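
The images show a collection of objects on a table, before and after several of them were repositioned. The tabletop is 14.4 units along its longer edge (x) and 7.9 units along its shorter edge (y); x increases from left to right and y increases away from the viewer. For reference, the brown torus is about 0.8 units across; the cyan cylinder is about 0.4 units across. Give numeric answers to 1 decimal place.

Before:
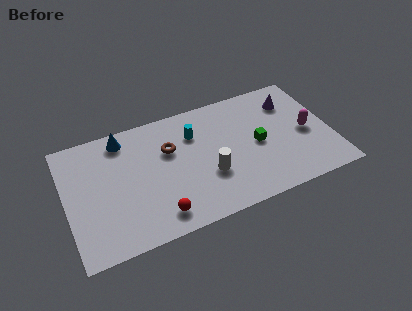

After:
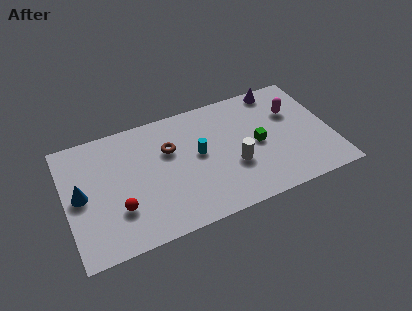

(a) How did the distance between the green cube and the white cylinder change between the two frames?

-1.3

They were about 3.0 units apart before and 1.7 after — 1.3 units closer together.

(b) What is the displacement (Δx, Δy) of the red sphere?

(-2.0, 1.1)

From the two frames, the red sphere sits at roughly (4.7, 1.3) before and (2.7, 2.4) after.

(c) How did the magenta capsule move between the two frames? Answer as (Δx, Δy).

(-0.6, 1.6)

From the two frames, the magenta capsule sits at roughly (13.1, 3.7) before and (12.5, 5.3) after.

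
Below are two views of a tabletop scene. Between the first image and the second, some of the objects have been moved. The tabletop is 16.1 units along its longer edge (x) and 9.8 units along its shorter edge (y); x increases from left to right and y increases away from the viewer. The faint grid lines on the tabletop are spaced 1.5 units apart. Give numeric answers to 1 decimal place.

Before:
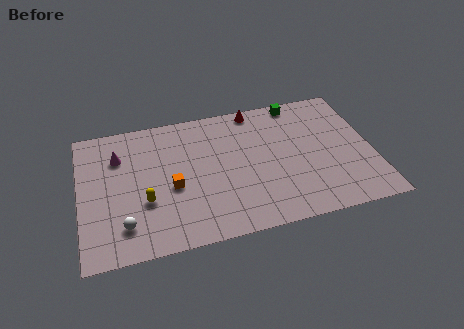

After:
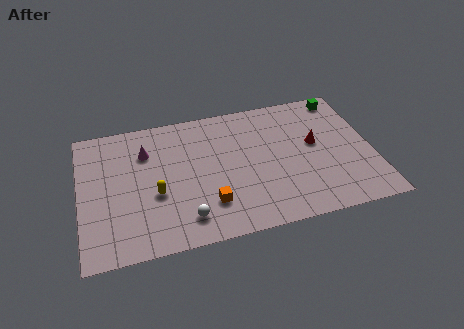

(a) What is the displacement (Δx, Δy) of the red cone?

(3.1, -3.4)

From the two frames, the red cone sits at roughly (9.9, 8.9) before and (13.0, 5.5) after.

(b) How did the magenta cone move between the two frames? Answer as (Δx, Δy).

(1.5, 0.0)

The magenta cone was at about (2.2, 7.1) and moved to about (3.7, 7.1).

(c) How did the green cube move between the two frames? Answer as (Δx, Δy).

(2.5, -0.2)

From the two frames, the green cube sits at roughly (12.3, 8.9) before and (14.8, 8.7) after.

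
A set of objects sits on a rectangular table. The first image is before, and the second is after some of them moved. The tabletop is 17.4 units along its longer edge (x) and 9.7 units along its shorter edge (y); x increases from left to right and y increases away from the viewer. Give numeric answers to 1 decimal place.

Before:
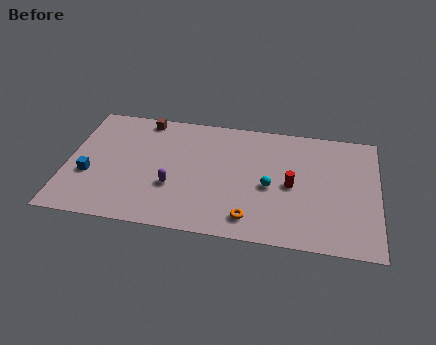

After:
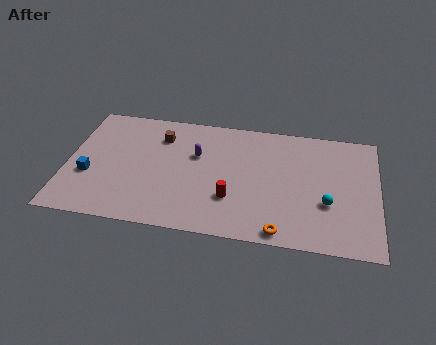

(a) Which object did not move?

the blue cube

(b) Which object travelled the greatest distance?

the red cylinder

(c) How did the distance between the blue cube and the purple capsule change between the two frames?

+1.7

The distance was about 4.7 in the first image and 6.4 in the second, so they moved 1.7 units further apart.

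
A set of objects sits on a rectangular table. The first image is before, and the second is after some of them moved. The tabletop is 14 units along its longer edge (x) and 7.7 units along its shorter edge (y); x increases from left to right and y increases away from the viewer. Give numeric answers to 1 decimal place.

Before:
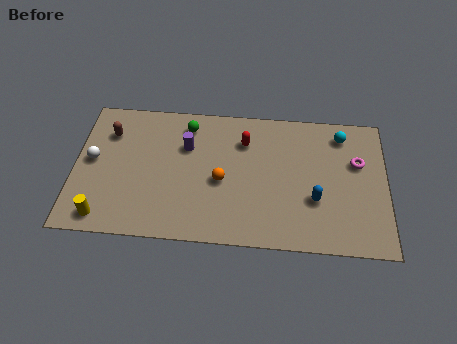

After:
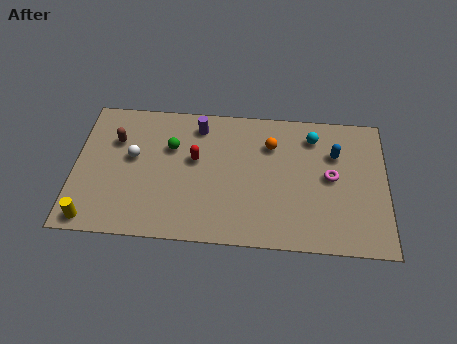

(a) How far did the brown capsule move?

0.5

The brown capsule moved from about (1.5, 5.7) to (1.8, 5.3), a distance of √(0.3² + 0.4²) ≈ 0.5.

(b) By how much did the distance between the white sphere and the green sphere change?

-3.0

They were about 4.8 units apart before and 1.8 after — 3.0 units closer together.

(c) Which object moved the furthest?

the orange sphere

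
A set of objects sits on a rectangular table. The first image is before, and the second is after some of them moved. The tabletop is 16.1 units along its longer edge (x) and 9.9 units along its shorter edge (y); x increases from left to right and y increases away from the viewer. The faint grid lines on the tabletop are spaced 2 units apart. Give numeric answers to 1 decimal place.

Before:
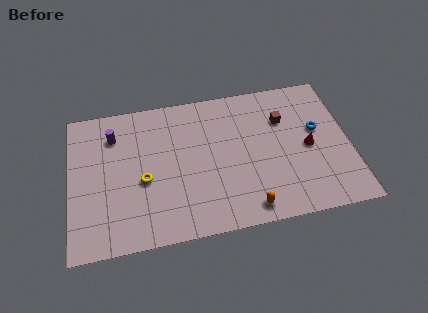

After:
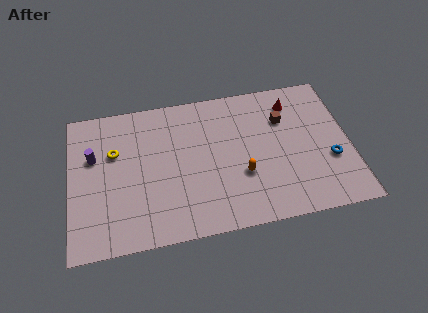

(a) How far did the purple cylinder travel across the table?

1.8

From (2.6, 7.6) to (1.4, 6.3), the purple cylinder covered √(1.2² + 1.3²) ≈ 1.8 units.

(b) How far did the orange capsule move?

2.3

From (10.0, 1.2) to (9.8, 3.5), the orange capsule covered √(0.2² + 2.3²) ≈ 2.3 units.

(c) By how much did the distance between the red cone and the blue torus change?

+3.5

Before: roughly 1.3 units apart; after: 4.8. That's 3.5 units further apart.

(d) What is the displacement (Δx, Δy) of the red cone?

(-0.7, 3.3)

The red cone started near (13.7, 4.7) and ended near (13.0, 8.0).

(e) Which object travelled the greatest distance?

the red cone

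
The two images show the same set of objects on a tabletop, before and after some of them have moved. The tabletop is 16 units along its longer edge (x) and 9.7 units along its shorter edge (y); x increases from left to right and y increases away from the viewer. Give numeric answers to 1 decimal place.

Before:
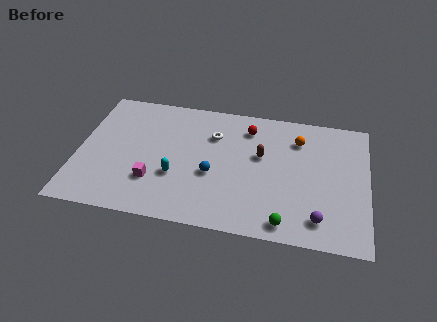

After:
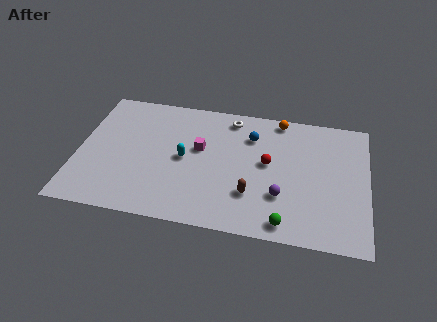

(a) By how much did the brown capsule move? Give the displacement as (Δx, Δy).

(-0.4, -3.0)

From the two frames, the brown capsule sits at roughly (10.1, 5.8) before and (9.7, 2.8) after.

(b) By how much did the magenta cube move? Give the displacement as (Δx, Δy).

(2.4, 2.9)

From the two frames, the magenta cube sits at roughly (4.3, 2.8) before and (6.7, 5.7) after.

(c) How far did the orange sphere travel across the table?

1.8

From (12.1, 7.4) to (11.0, 8.8), the orange sphere covered √(1.1² + 1.4²) ≈ 1.8 units.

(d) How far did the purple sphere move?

2.5

From (13.4, 1.7) to (11.3, 3.0), the purple sphere covered √(2.1² + 1.3²) ≈ 2.5 units.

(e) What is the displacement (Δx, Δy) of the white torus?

(0.9, 1.5)

The white torus started near (7.4, 6.9) and ended near (8.3, 8.4).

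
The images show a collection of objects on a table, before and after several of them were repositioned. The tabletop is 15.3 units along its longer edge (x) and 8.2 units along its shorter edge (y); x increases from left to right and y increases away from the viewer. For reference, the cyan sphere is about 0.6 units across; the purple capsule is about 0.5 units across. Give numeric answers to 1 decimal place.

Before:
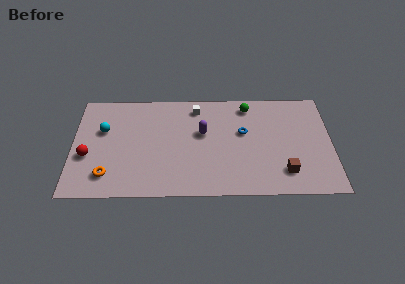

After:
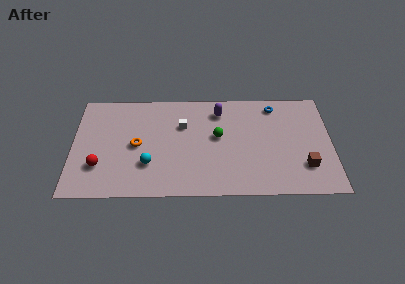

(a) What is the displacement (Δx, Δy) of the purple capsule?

(1.0, 1.7)

The purple capsule was at about (7.7, 4.9) and moved to about (8.7, 6.6).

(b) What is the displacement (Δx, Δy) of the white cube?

(-0.8, -1.4)

The white cube started near (7.3, 6.9) and ended near (6.5, 5.5).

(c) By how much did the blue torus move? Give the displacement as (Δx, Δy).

(1.9, 2.1)

From the two frames, the blue torus sits at roughly (10.1, 4.9) before and (12.0, 7.0) after.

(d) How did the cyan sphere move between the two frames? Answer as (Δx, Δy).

(2.7, -2.7)

The cyan sphere started near (1.8, 5.2) and ended near (4.5, 2.5).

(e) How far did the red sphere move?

1.1

The red sphere was near (0.9, 3.2) before and (1.6, 2.4) after, so it travelled √(0.7² + 0.8²) ≈ 1.1 units.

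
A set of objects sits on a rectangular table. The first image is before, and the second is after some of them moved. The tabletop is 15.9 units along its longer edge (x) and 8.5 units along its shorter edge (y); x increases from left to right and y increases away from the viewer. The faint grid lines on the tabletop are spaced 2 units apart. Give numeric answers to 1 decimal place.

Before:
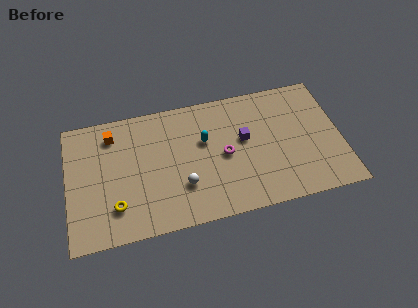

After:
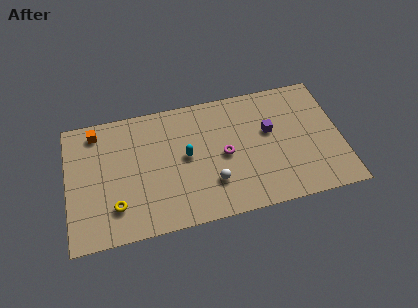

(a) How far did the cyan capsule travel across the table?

1.4

The cyan capsule moved from about (8.0, 5.3) to (6.9, 4.5), a distance of √(1.1² + 0.8²) ≈ 1.4.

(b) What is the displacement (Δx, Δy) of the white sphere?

(1.7, -0.2)

The white sphere was at about (6.6, 2.6) and moved to about (8.3, 2.4).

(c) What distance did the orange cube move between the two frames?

1.0

From (2.7, 6.9) to (1.8, 7.3), the orange cube covered √(0.9² + 0.4²) ≈ 1.0 units.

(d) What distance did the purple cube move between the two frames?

1.5

From (10.3, 4.9) to (11.8, 5.1), the purple cube covered √(1.5² + 0.2²) ≈ 1.5 units.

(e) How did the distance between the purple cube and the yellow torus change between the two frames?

+1.5

Before: roughly 8.1 units apart; after: 9.6. That's 1.5 units further apart.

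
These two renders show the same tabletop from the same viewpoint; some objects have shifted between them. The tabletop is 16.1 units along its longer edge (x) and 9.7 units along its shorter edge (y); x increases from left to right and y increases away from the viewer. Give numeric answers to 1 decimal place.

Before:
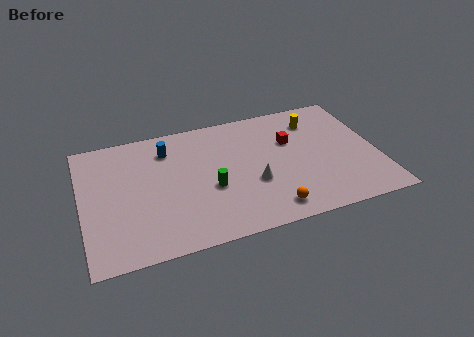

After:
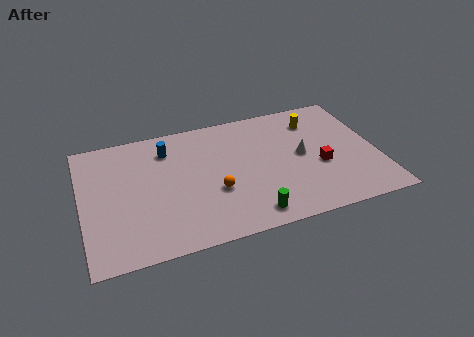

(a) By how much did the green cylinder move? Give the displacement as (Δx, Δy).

(1.9, -2.6)

The green cylinder was at about (6.9, 3.9) and moved to about (8.8, 1.3).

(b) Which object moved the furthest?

the orange sphere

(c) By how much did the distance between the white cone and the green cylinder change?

+2.6

They were about 2.3 units apart before and 4.9 after — 2.6 units further apart.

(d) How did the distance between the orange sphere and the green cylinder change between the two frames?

-1.0

Before: roughly 3.9 units apart; after: 2.9. That's 1.0 units closer together.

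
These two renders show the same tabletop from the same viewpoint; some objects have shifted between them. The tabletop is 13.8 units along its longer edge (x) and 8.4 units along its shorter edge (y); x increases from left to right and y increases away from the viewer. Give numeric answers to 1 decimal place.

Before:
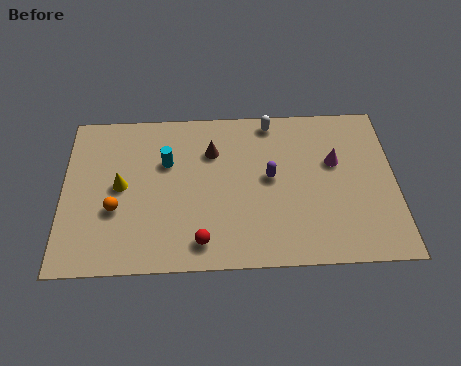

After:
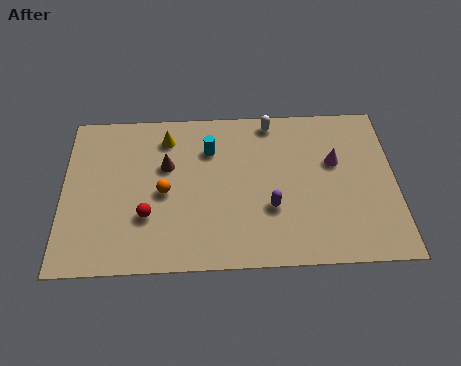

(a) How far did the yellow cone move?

3.1

From (2.4, 4.3) to (4.3, 6.8), the yellow cone covered √(1.9² + 2.5²) ≈ 3.1 units.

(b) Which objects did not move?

the magenta cone and the white capsule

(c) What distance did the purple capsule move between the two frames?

1.6

The purple capsule moved from about (8.6, 4.5) to (8.6, 2.9), a distance of √(0.0² + 1.6²) ≈ 1.6.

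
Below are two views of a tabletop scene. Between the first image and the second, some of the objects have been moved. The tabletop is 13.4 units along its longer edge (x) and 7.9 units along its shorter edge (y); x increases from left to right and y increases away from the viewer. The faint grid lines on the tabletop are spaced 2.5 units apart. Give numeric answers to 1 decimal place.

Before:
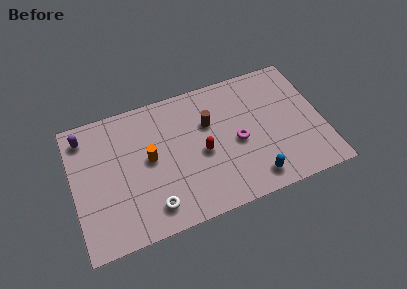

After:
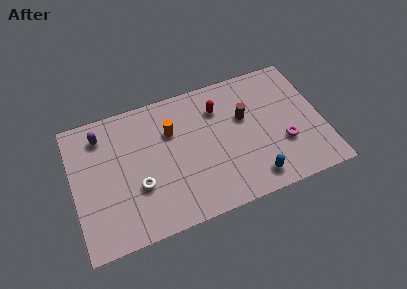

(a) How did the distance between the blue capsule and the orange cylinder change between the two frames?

-0.3

They were about 6.1 units apart before and 5.8 after — 0.3 units closer together.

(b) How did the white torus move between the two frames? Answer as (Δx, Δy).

(-0.6, 1.4)

The white torus started near (4.0, 1.4) and ended near (3.4, 2.8).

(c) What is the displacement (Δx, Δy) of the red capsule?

(1.1, 2.3)

From the two frames, the red capsule sits at roughly (6.9, 3.6) before and (8.0, 5.9) after.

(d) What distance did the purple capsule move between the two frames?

0.9

The purple capsule moved from about (0.8, 6.6) to (1.7, 6.4), a distance of √(0.9² + 0.2²) ≈ 0.9.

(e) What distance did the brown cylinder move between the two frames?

1.9

The brown cylinder was near (7.4, 5.2) before and (9.3, 4.9) after, so it travelled √(1.9² + 0.3²) ≈ 1.9 units.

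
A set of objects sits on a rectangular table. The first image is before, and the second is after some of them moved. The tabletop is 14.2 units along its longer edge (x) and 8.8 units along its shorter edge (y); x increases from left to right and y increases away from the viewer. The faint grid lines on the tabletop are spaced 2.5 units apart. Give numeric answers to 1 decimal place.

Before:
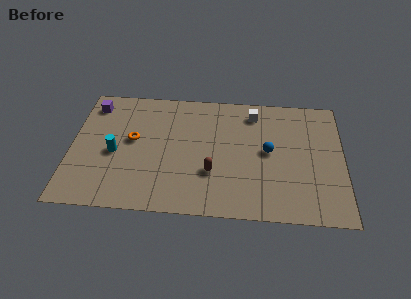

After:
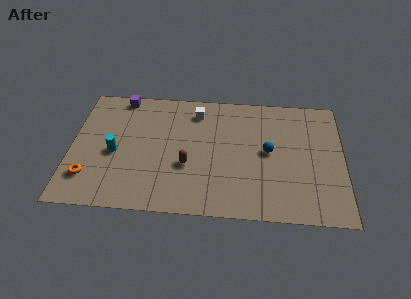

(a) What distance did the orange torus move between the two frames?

3.6

The orange torus moved from about (3.2, 4.9) to (1.0, 2.1), a distance of √(2.2² + 2.8²) ≈ 3.6.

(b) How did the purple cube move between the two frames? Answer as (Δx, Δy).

(1.5, 0.7)

The purple cube started near (1.0, 7.3) and ended near (2.5, 8.0).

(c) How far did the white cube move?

3.0

The white cube was near (9.5, 7.3) before and (6.5, 7.2) after, so it travelled √(3.0² + 0.1²) ≈ 3.0 units.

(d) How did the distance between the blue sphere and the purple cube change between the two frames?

-1.2

The distance was about 9.7 in the first image and 8.5 in the second, so they moved 1.2 units closer together.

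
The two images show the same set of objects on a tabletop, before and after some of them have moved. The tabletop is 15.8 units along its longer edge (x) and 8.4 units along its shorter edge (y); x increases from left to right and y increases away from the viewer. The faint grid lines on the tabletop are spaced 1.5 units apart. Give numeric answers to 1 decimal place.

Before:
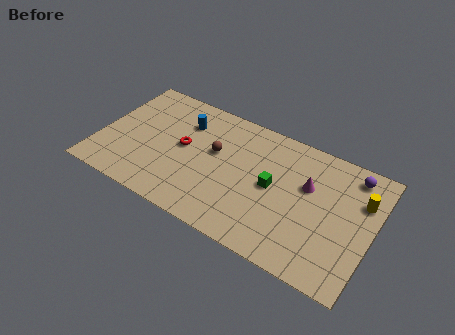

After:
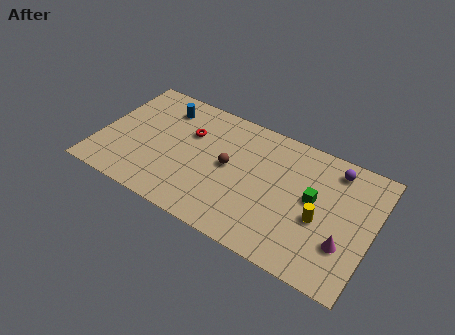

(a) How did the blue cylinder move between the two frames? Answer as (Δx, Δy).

(-1.3, 0.5)

The blue cylinder was at about (4.6, 6.2) and moved to about (3.3, 6.7).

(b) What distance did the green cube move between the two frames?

2.3

The green cube was near (10.1, 4.3) before and (12.4, 4.6) after, so it travelled √(2.3² + 0.3²) ≈ 2.3 units.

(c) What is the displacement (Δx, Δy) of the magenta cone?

(2.4, -2.7)

The magenta cone was at about (12.0, 5.3) and moved to about (14.4, 2.6).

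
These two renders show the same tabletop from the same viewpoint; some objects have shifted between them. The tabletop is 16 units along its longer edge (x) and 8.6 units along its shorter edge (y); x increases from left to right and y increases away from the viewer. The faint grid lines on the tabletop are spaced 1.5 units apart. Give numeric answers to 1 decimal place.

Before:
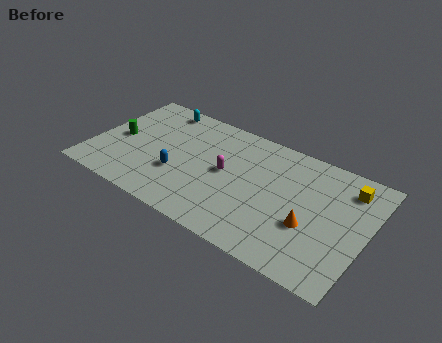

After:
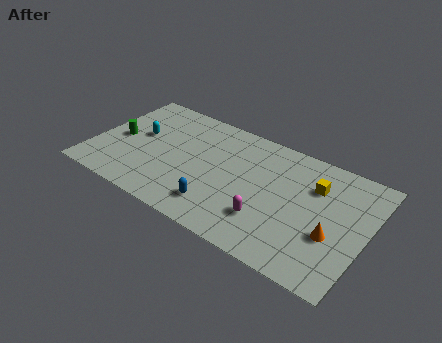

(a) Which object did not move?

the green cylinder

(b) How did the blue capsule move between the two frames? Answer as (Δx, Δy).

(2.6, -1.2)

The blue capsule was at about (5.2, 3.0) and moved to about (7.8, 1.8).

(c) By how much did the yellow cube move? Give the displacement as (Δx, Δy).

(-1.8, -0.8)

The yellow cube started near (14.6, 6.9) and ended near (12.8, 6.1).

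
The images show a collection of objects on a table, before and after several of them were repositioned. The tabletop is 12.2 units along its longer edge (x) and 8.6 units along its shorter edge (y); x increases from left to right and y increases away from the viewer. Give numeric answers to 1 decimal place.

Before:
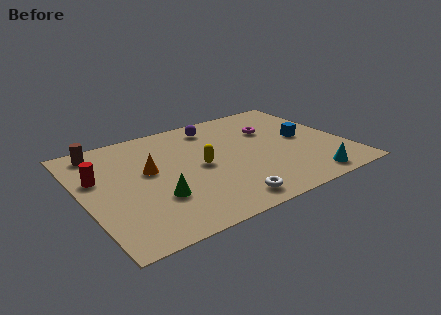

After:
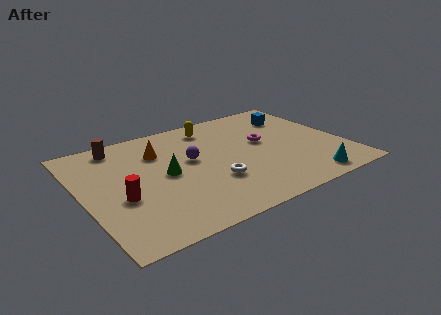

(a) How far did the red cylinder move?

2.2

The red cylinder was near (0.8, 5.4) before and (1.6, 3.4) after, so it travelled √(0.8² + 2.0²) ≈ 2.2 units.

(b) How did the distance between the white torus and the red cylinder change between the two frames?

-2.5

The distance was about 6.7 in the first image and 4.2 in the second, so they moved 2.5 units closer together.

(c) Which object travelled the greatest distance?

the yellow capsule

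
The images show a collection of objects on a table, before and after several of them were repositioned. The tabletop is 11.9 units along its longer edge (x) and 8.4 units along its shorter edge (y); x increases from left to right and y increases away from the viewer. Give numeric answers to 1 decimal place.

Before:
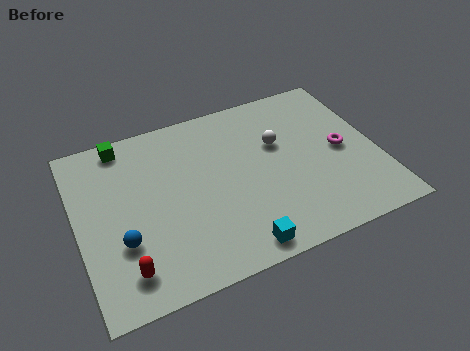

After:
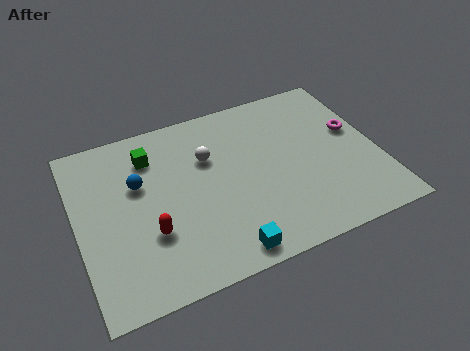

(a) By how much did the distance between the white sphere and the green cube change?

-4.0

The distance was about 6.4 in the first image and 2.4 in the second, so they moved 4.0 units closer together.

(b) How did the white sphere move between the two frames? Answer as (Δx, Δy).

(-2.8, 0.3)

From the two frames, the white sphere sits at roughly (8.1, 5.3) before and (5.3, 5.6) after.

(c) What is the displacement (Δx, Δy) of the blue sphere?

(0.9, 2.5)

From the two frames, the blue sphere sits at roughly (1.6, 2.8) before and (2.5, 5.3) after.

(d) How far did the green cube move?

1.4

The green cube was near (2.1, 7.5) before and (3.1, 6.5) after, so it travelled √(1.0² + 1.0²) ≈ 1.4 units.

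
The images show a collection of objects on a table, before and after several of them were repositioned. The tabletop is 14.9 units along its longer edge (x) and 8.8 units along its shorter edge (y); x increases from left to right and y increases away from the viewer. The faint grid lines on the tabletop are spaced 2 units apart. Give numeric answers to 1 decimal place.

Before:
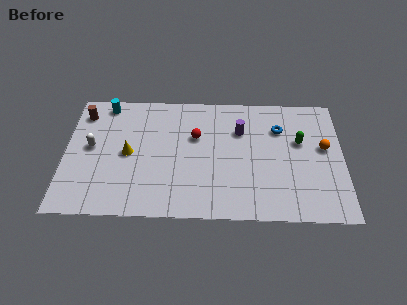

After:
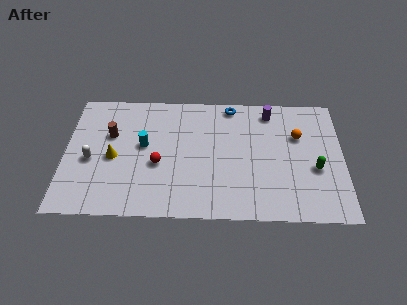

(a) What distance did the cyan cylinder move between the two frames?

3.6

The cyan cylinder moved from about (2.1, 7.8) to (4.2, 4.9), a distance of √(2.1² + 2.9²) ≈ 3.6.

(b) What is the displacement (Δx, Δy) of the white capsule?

(0.0, -0.9)

From the two frames, the white capsule sits at roughly (1.4, 4.7) before and (1.4, 3.8) after.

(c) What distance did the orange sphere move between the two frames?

1.6

The orange sphere moved from about (13.9, 5.0) to (12.5, 5.8), a distance of √(1.4² + 0.8²) ≈ 1.6.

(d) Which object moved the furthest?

the cyan cylinder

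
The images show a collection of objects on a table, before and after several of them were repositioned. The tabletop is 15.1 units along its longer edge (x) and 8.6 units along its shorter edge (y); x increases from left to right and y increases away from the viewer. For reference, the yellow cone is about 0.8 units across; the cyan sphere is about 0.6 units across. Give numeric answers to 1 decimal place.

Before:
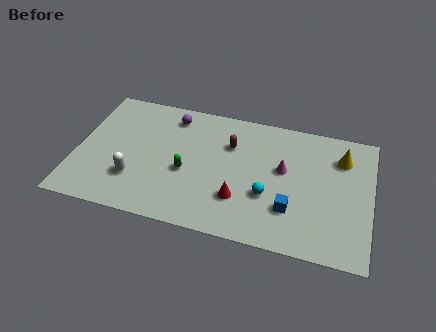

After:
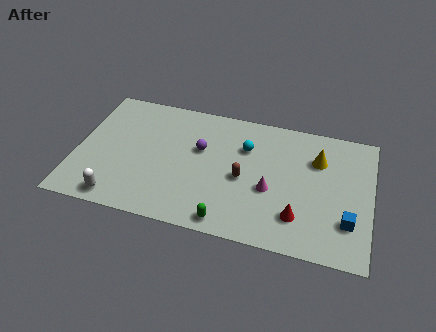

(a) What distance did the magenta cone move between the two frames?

1.6

The magenta cone was near (10.6, 5.0) before and (10.0, 3.5) after, so it travelled √(0.6² + 1.5²) ≈ 1.6 units.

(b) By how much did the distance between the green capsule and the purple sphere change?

+1.0

The distance was about 3.7 in the first image and 4.7 in the second, so they moved 1.0 units further apart.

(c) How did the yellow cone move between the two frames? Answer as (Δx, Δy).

(-1.2, -0.4)

The yellow cone was at about (13.5, 6.5) and moved to about (12.3, 6.1).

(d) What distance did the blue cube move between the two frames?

2.9

From (11.1, 2.5) to (14.0, 2.4), the blue cube covered √(2.9² + 0.1²) ≈ 2.9 units.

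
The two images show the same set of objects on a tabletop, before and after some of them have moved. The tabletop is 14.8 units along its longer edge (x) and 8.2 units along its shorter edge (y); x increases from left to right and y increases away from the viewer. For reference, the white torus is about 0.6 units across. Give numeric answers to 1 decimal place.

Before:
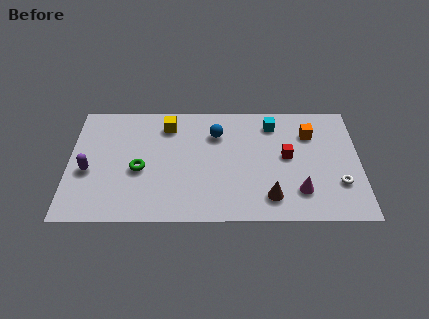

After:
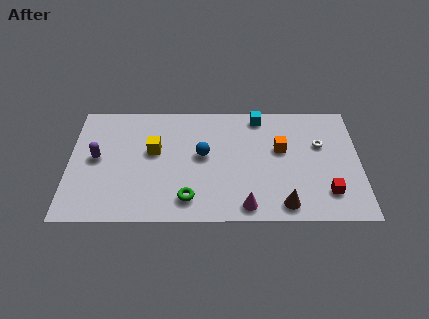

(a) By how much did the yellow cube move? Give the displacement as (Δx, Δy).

(-0.7, -1.8)

From the two frames, the yellow cube sits at roughly (5.0, 6.6) before and (4.3, 4.8) after.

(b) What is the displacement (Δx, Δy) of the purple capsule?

(0.4, 0.9)

The purple capsule was at about (1.0, 3.4) and moved to about (1.4, 4.3).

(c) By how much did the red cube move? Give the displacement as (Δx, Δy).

(2.0, -2.5)

The red cube started near (11.1, 4.4) and ended near (13.1, 1.9).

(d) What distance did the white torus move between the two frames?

2.8

The white torus was near (13.7, 2.5) before and (12.8, 5.2) after, so it travelled √(0.9² + 2.7²) ≈ 2.8 units.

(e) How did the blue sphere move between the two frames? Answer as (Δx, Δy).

(-0.7, -1.5)

The blue sphere was at about (7.5, 6.0) and moved to about (6.8, 4.5).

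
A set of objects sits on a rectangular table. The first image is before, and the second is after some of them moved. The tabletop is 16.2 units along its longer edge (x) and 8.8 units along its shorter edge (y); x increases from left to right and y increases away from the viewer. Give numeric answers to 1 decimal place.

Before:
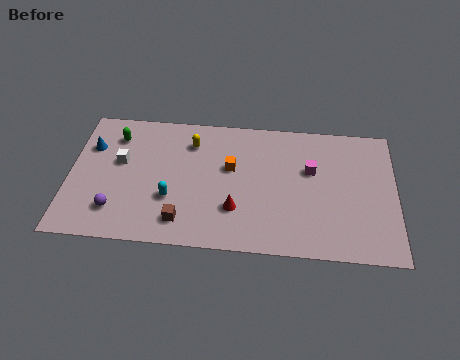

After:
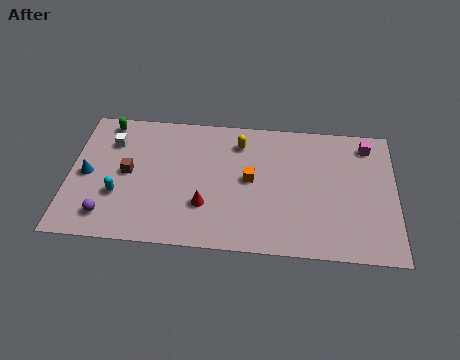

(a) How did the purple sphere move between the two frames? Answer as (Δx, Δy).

(-0.4, -0.4)

The purple sphere was at about (2.4, 2.0) and moved to about (2.0, 1.6).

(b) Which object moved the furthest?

the brown cube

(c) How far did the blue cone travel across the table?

1.9

The blue cone moved from about (1.0, 6.1) to (0.9, 4.2), a distance of √(0.1² + 1.9²) ≈ 1.9.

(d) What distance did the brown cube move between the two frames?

4.0

From (5.7, 1.6) to (2.9, 4.5), the brown cube covered √(2.8² + 2.9²) ≈ 4.0 units.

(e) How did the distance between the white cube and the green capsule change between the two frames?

-0.4

Before: roughly 1.7 units apart; after: 1.3. That's 0.4 units closer together.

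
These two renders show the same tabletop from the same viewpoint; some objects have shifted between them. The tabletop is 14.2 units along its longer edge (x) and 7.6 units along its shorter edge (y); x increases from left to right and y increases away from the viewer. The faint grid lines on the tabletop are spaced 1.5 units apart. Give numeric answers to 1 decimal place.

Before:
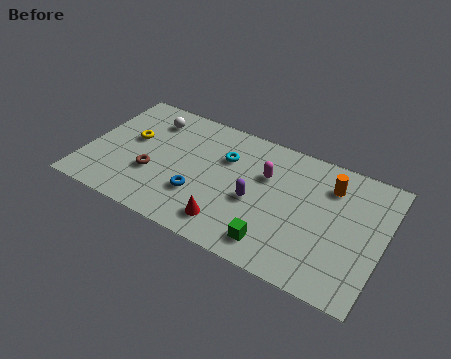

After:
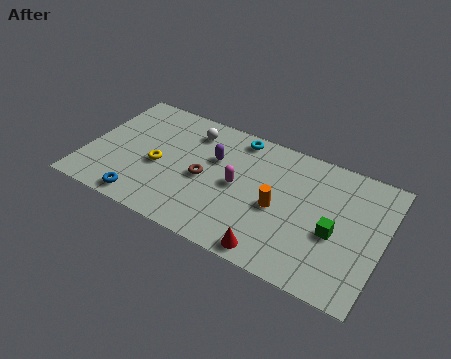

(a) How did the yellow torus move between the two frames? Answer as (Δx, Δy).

(1.5, -1.1)

From the two frames, the yellow torus sits at roughly (2.0, 4.4) before and (3.5, 3.3) after.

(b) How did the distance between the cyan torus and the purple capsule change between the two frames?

-0.5

They were about 2.5 units apart before and 2.0 after — 0.5 units closer together.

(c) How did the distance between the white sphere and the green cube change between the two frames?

-0.3

They were about 8.2 units apart before and 7.9 after — 0.3 units closer together.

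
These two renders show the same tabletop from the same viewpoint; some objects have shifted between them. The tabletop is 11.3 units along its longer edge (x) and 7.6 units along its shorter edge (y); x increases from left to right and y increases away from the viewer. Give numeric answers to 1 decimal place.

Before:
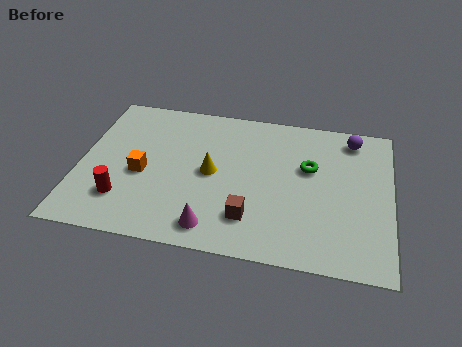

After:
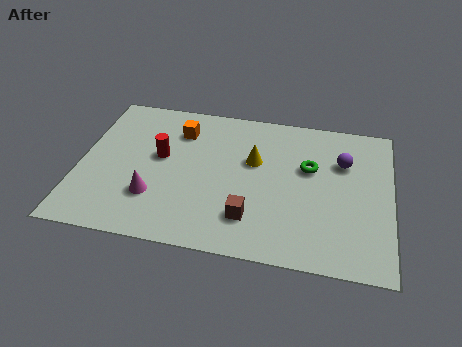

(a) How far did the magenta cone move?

2.5

From (5.0, 1.1) to (2.8, 2.2), the magenta cone covered √(2.2² + 1.1²) ≈ 2.5 units.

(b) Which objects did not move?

the brown cube and the green torus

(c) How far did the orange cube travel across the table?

2.8

The orange cube moved from about (2.3, 3.3) to (3.5, 5.8), a distance of √(1.2² + 2.5²) ≈ 2.8.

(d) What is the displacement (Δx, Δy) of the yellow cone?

(1.5, 0.9)

The yellow cone started near (4.8, 3.8) and ended near (6.3, 4.7).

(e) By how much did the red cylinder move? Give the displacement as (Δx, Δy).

(1.2, 2.4)

From the two frames, the red cylinder sits at roughly (1.7, 1.9) before and (2.9, 4.3) after.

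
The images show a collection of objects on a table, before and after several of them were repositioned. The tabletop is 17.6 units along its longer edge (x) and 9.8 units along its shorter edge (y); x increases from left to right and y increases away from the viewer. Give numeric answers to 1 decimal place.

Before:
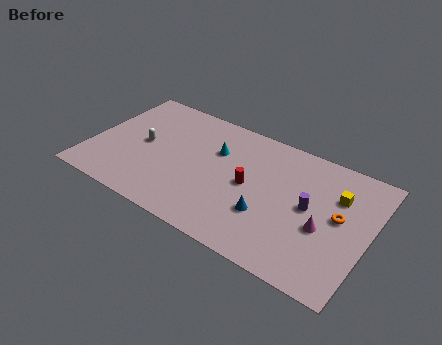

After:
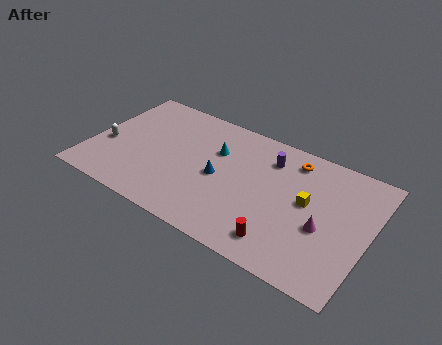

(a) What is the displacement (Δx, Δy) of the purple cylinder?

(-2.9, 2.5)

The purple cylinder was at about (13.9, 5.1) and moved to about (11.0, 7.6).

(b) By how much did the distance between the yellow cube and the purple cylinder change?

+1.2

Before: roughly 2.3 units apart; after: 3.5. That's 1.2 units further apart.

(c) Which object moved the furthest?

the orange torus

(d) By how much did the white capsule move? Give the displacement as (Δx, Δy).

(-2.2, -1.1)

The white capsule started near (3.2, 5.0) and ended near (1.0, 3.9).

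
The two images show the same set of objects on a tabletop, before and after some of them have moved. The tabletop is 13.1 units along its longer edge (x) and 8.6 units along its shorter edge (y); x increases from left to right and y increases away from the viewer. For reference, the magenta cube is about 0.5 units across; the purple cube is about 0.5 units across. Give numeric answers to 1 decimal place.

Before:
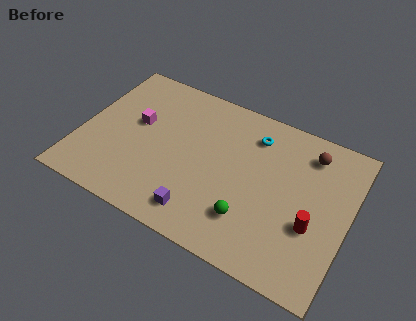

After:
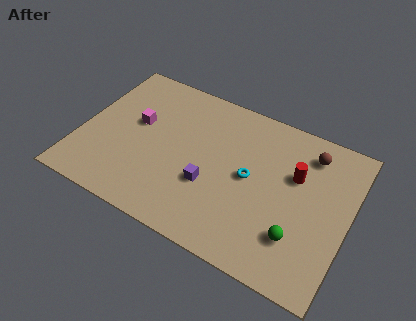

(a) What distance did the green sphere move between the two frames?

2.3

From (8.6, 2.2) to (10.9, 2.3), the green sphere covered √(2.3² + 0.1²) ≈ 2.3 units.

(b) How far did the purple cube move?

1.7

From (6.3, 1.4) to (6.5, 3.1), the purple cube covered √(0.2² + 1.7²) ≈ 1.7 units.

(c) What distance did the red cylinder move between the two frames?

2.5

The red cylinder was near (11.5, 3.2) before and (10.4, 5.5) after, so it travelled √(1.1² + 2.3²) ≈ 2.5 units.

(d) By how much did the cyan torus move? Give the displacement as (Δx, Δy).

(0.1, -2.4)

From the two frames, the cyan torus sits at roughly (8.2, 6.8) before and (8.3, 4.4) after.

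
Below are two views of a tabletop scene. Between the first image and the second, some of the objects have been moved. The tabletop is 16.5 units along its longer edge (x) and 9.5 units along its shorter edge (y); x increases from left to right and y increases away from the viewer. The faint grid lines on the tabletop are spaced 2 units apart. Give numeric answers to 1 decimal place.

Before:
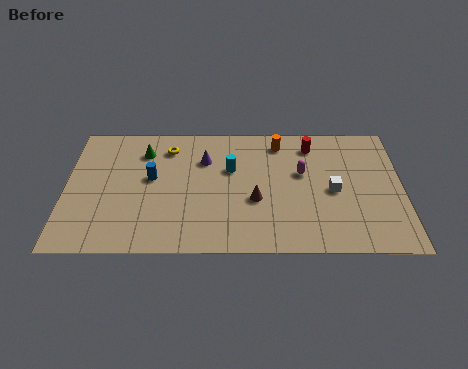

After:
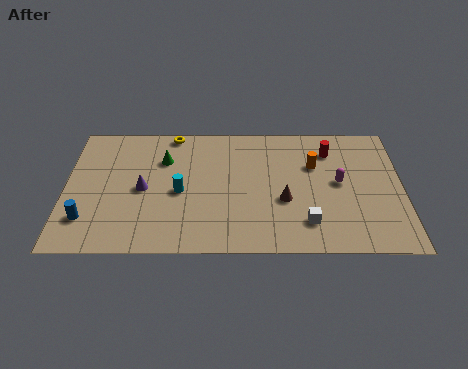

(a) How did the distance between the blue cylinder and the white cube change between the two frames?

+1.8

The distance was about 8.9 in the first image and 10.7 in the second, so they moved 1.8 units further apart.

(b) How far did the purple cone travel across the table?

3.7

The purple cone moved from about (6.8, 6.7) to (3.8, 4.5), a distance of √(3.0² + 2.2²) ≈ 3.7.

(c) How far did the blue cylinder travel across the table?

4.3

From (4.2, 5.3) to (1.1, 2.3), the blue cylinder covered √(3.1² + 3.0²) ≈ 4.3 units.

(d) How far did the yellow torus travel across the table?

1.1

From (5.0, 7.6) to (5.2, 8.7), the yellow torus covered √(0.2² + 1.1²) ≈ 1.1 units.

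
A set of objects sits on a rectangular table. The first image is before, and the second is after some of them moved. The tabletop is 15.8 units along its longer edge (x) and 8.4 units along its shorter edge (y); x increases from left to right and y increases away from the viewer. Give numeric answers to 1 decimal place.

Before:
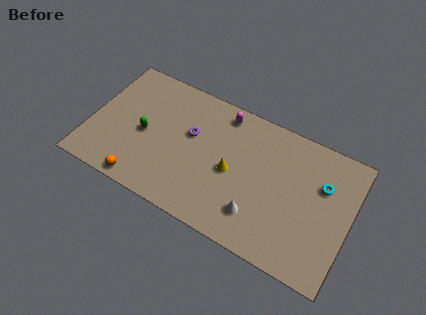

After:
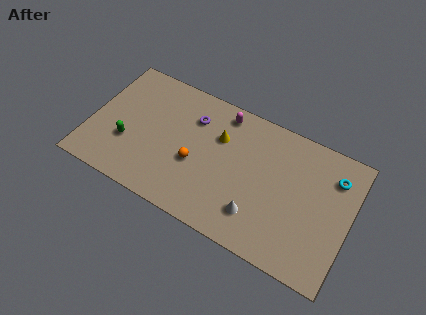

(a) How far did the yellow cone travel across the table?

2.1

The yellow cone was near (8.7, 3.9) before and (7.7, 5.7) after, so it travelled √(1.0² + 1.8²) ≈ 2.1 units.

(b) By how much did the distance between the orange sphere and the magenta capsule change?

-3.6

Before: roughly 7.7 units apart; after: 4.1. That's 3.6 units closer together.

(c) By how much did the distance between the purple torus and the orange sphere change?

-2.1

Before: roughly 4.9 units apart; after: 2.8. That's 2.1 units closer together.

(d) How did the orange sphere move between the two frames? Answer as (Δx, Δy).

(2.9, 2.6)

The orange sphere was at about (3.6, 0.8) and moved to about (6.5, 3.4).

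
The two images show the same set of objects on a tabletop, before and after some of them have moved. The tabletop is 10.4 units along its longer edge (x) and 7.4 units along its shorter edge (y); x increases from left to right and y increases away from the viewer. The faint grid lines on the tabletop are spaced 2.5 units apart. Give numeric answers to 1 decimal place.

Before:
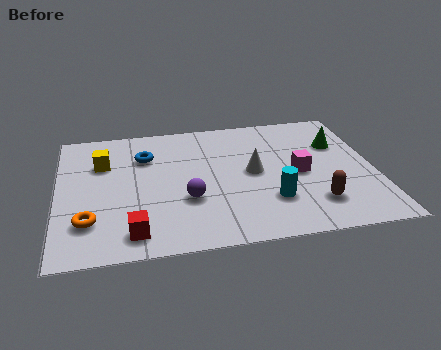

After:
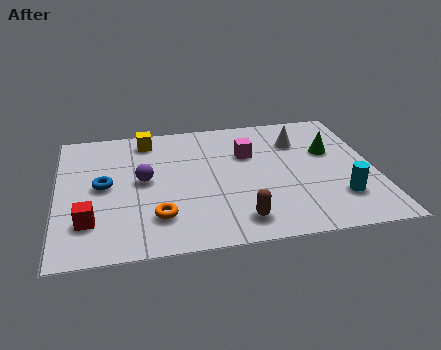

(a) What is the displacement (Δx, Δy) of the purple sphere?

(-1.4, 1.3)

The purple sphere started near (4.2, 2.6) and ended near (2.8, 3.9).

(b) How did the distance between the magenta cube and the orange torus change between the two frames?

-2.7

The distance was about 7.1 in the first image and 4.4 in the second, so they moved 2.7 units closer together.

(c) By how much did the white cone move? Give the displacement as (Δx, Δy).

(1.6, 1.6)

The white cone was at about (6.4, 3.8) and moved to about (8.0, 5.4).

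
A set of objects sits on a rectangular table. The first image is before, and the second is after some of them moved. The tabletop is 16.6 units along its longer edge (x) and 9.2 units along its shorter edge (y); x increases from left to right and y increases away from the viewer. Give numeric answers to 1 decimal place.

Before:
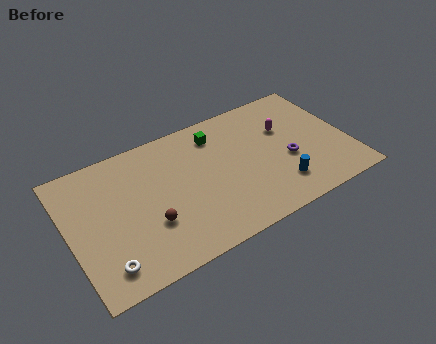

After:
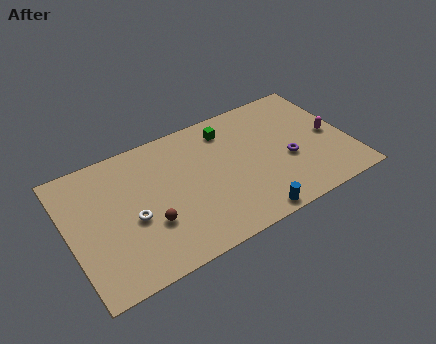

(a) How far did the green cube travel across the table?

0.7

The green cube moved from about (9.1, 7.4) to (9.8, 7.5), a distance of √(0.7² + 0.1²) ≈ 0.7.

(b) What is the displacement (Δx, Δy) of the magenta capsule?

(2.5, -1.6)

From the two frames, the magenta capsule sits at roughly (13.1, 6.0) before and (15.6, 4.4) after.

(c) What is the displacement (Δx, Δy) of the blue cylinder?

(-2.0, -1.3)

The blue cylinder was at about (12.1, 2.1) and moved to about (10.1, 0.8).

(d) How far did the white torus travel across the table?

3.0

The white torus moved from about (1.7, 1.6) to (3.6, 3.9), a distance of √(1.9² + 2.3²) ≈ 3.0.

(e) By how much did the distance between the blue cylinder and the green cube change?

+0.6

They were about 6.1 units apart before and 6.7 after — 0.6 units further apart.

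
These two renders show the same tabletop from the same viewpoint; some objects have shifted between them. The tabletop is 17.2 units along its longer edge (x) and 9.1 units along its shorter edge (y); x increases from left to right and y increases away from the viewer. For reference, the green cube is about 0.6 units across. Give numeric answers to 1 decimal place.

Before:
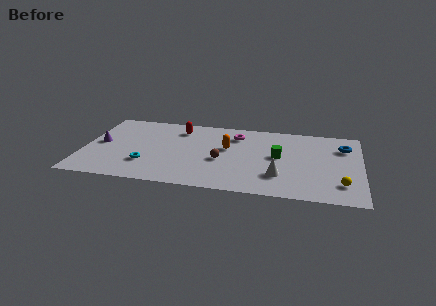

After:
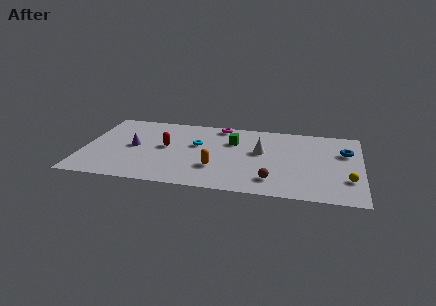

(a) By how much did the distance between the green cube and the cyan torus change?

-6.1

The distance was about 8.4 in the first image and 2.3 in the second, so they moved 6.1 units closer together.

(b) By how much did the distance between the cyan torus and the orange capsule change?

-2.6

Before: roughly 5.6 units apart; after: 3.0. That's 2.6 units closer together.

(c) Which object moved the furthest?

the cyan torus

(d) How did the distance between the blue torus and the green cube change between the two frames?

+2.6

They were about 4.4 units apart before and 7.0 after — 2.6 units further apart.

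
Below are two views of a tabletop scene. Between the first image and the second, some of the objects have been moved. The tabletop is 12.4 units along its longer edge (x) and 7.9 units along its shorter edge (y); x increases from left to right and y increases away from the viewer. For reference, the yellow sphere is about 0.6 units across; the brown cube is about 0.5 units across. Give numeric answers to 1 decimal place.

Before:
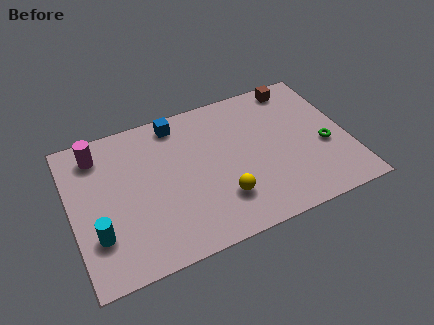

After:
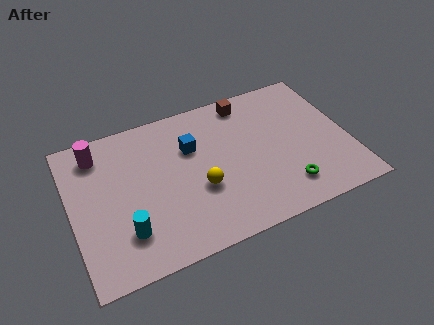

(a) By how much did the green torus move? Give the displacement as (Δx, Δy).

(-2.0, -1.6)

The green torus was at about (11.3, 3.2) and moved to about (9.3, 1.6).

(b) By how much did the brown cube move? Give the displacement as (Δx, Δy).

(-2.3, -0.1)

The brown cube was at about (10.5, 7.0) and moved to about (8.2, 6.9).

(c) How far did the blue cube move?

1.7

The blue cube moved from about (5.0, 6.9) to (5.5, 5.3), a distance of √(0.5² + 1.6²) ≈ 1.7.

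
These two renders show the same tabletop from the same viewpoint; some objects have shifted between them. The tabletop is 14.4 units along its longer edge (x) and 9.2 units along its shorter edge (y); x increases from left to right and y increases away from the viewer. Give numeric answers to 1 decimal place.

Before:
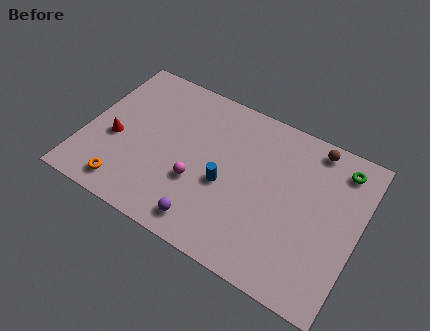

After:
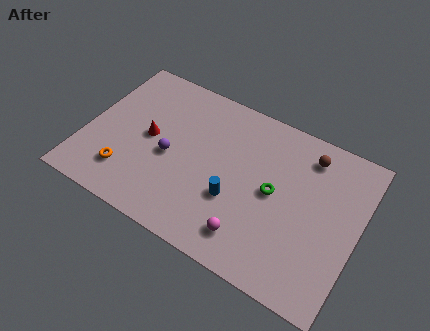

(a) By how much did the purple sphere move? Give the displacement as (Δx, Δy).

(-2.4, 2.8)

The purple sphere started near (6.9, 1.3) and ended near (4.5, 4.1).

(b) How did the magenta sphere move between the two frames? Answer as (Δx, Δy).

(3.1, -1.6)

The magenta sphere started near (6.1, 3.3) and ended near (9.2, 1.7).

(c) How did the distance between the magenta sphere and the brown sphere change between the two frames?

-1.1

Before: roughly 7.4 units apart; after: 6.3. That's 1.1 units closer together.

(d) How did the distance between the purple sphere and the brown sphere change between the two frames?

-0.6

They were about 8.3 units apart before and 7.7 after — 0.6 units closer together.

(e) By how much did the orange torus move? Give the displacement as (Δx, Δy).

(-0.1, 0.8)

From the two frames, the orange torus sits at roughly (2.6, 1.3) before and (2.5, 2.1) after.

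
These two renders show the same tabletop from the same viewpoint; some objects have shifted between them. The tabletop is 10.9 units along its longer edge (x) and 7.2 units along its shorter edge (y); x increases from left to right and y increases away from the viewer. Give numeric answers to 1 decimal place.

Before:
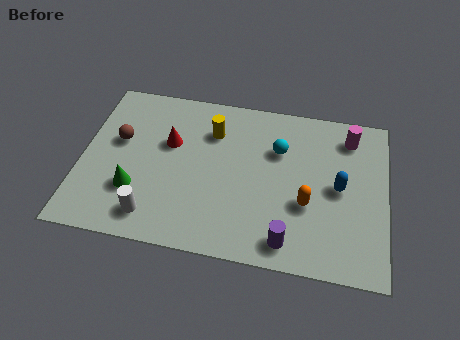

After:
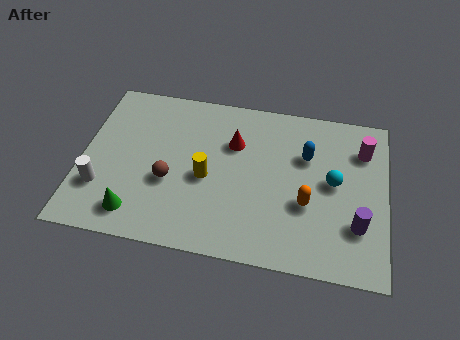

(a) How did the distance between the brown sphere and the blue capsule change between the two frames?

-2.7

The distance was about 7.9 in the first image and 5.2 in the second, so they moved 2.7 units closer together.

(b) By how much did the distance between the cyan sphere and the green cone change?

+1.7

They were about 5.7 units apart before and 7.4 after — 1.7 units further apart.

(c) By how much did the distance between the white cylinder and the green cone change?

+0.4

The distance was about 1.2 in the first image and 1.6 in the second, so they moved 0.4 units further apart.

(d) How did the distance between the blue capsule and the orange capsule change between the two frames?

+0.7

They were about 1.4 units apart before and 2.1 after — 0.7 units further apart.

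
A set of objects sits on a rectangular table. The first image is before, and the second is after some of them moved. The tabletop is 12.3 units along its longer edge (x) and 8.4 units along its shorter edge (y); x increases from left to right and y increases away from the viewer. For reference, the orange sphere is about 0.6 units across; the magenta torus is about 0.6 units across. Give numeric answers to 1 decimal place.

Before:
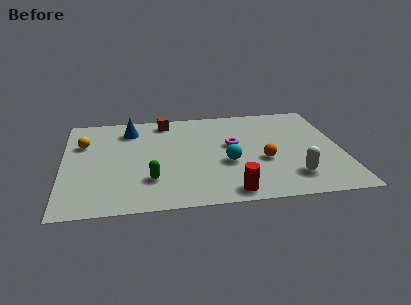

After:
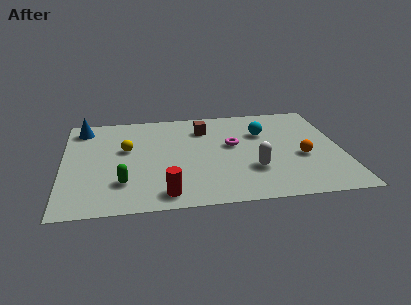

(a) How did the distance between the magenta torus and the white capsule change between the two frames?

-1.6

The distance was about 3.9 in the first image and 2.3 in the second, so they moved 1.6 units closer together.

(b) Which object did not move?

the magenta torus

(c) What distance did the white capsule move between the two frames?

1.9

The white capsule was near (10.0, 1.8) before and (8.3, 2.6) after, so it travelled √(1.7² + 0.8²) ≈ 1.9 units.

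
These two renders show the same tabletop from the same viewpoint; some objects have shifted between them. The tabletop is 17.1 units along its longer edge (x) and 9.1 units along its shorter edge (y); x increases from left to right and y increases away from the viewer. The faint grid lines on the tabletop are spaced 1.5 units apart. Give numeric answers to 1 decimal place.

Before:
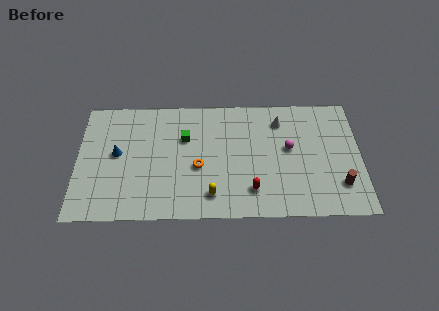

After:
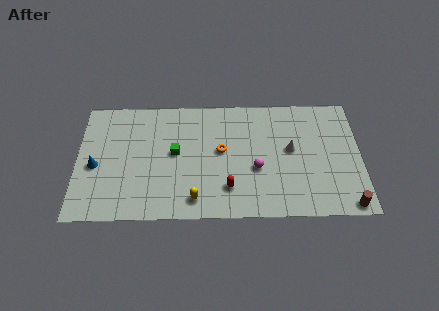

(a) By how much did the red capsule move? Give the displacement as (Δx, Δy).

(-1.4, 0.2)

The red capsule started near (10.5, 2.0) and ended near (9.1, 2.2).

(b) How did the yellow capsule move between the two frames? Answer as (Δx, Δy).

(-1.0, -0.3)

The yellow capsule was at about (8.1, 1.7) and moved to about (7.1, 1.4).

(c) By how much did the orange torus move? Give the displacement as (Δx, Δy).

(1.4, 1.2)

The orange torus was at about (7.3, 3.8) and moved to about (8.7, 5.0).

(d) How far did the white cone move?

2.3

From (12.3, 7.2) to (12.9, 5.0), the white cone covered √(0.6² + 2.2²) ≈ 2.3 units.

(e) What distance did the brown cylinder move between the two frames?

1.6

From (15.8, 2.3) to (16.2, 0.8), the brown cylinder covered √(0.4² + 1.5²) ≈ 1.6 units.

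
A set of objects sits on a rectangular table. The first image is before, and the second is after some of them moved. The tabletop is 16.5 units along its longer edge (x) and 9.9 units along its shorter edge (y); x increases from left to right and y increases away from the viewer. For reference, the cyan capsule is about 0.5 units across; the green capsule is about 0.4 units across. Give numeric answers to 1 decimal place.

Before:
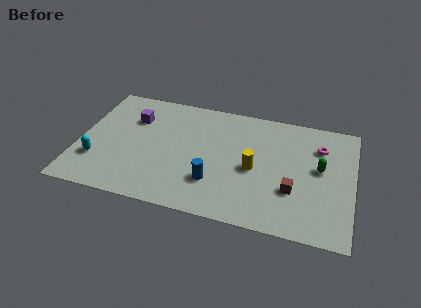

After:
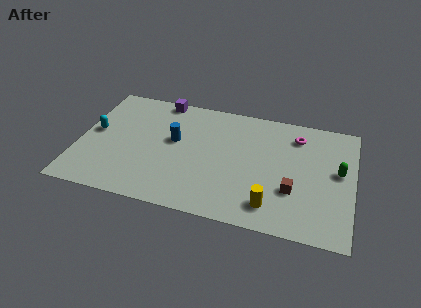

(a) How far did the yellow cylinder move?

3.0

The yellow cylinder moved from about (10.6, 4.5) to (11.8, 1.8), a distance of √(1.2² + 2.7²) ≈ 3.0.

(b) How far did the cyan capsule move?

2.4

The cyan capsule moved from about (1.2, 2.9) to (0.9, 5.3), a distance of √(0.3² + 2.4²) ≈ 2.4.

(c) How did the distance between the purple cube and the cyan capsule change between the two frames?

+0.8

The distance was about 4.5 in the first image and 5.3 in the second, so they moved 0.8 units further apart.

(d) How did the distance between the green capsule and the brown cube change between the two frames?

+0.7

Before: roughly 2.7 units apart; after: 3.4. That's 0.7 units further apart.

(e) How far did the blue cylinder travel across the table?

3.9

The blue cylinder moved from about (8.3, 2.8) to (5.7, 5.7), a distance of √(2.6² + 2.9²) ≈ 3.9.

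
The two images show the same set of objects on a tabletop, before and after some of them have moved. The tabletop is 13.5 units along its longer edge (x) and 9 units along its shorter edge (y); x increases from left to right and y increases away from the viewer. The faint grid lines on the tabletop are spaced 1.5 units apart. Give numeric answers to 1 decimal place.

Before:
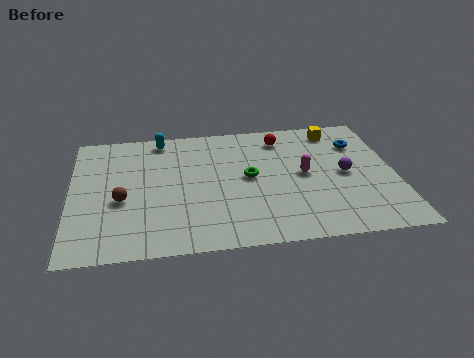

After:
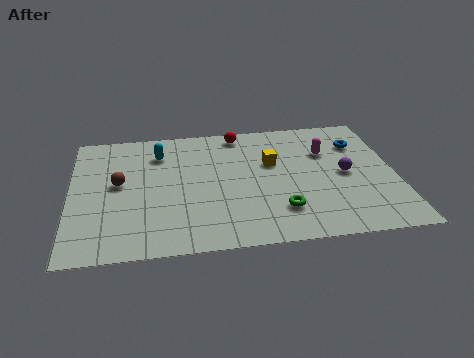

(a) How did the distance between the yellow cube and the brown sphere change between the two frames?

-3.5

Before: roughly 9.9 units apart; after: 6.4. That's 3.5 units closer together.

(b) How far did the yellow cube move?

3.5

The yellow cube was near (11.2, 7.7) before and (8.4, 5.6) after, so it travelled √(2.8² + 2.1²) ≈ 3.5 units.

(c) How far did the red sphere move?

1.9

The red sphere was near (8.9, 7.4) before and (7.1, 8.0) after, so it travelled √(1.8² + 0.6²) ≈ 1.9 units.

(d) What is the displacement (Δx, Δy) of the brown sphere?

(-0.1, 1.2)

From the two frames, the brown sphere sits at roughly (2.1, 3.7) before and (2.0, 4.9) after.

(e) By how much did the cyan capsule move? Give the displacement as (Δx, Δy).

(-0.1, -1.1)

The cyan capsule was at about (3.8, 8.0) and moved to about (3.7, 6.9).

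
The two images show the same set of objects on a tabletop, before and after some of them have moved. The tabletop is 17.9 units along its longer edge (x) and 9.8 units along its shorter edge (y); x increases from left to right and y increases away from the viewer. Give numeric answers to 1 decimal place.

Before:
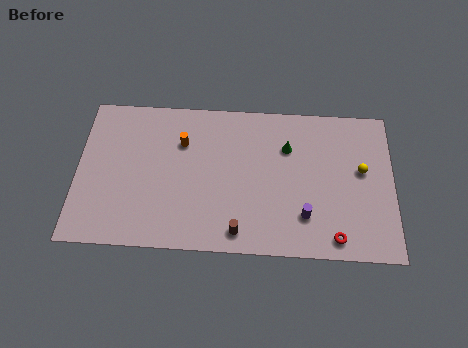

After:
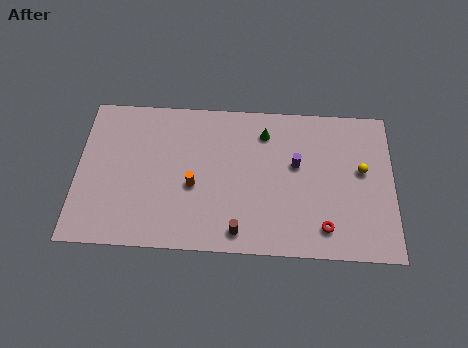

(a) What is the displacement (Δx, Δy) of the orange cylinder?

(0.7, -2.8)

From the two frames, the orange cylinder sits at roughly (5.9, 6.9) before and (6.6, 4.1) after.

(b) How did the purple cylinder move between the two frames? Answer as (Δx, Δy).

(-0.5, 3.3)

The purple cylinder was at about (12.9, 2.5) and moved to about (12.4, 5.8).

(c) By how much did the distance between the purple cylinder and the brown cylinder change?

+1.6

Before: roughly 3.9 units apart; after: 5.5. That's 1.6 units further apart.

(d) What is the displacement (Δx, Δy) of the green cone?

(-1.3, 0.9)

From the two frames, the green cone sits at roughly (11.9, 6.9) before and (10.6, 7.8) after.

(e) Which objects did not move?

the brown cylinder and the yellow sphere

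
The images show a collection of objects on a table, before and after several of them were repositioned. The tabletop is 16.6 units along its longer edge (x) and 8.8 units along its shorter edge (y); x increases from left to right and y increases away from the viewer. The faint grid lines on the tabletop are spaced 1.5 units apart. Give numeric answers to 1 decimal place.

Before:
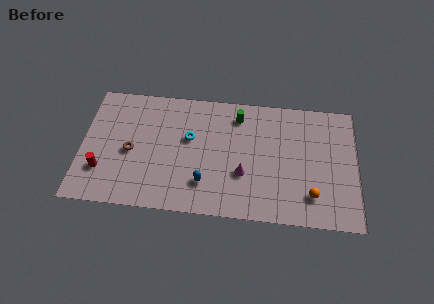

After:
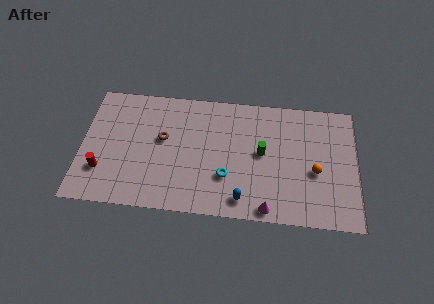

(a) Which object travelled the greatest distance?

the cyan torus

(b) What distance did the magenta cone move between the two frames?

2.7

The magenta cone was near (9.8, 3.1) before and (11.3, 0.8) after, so it travelled √(1.5² + 2.3²) ≈ 2.7 units.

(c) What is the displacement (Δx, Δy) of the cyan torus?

(2.3, -2.5)

From the two frames, the cyan torus sits at roughly (6.5, 5.3) before and (8.8, 2.8) after.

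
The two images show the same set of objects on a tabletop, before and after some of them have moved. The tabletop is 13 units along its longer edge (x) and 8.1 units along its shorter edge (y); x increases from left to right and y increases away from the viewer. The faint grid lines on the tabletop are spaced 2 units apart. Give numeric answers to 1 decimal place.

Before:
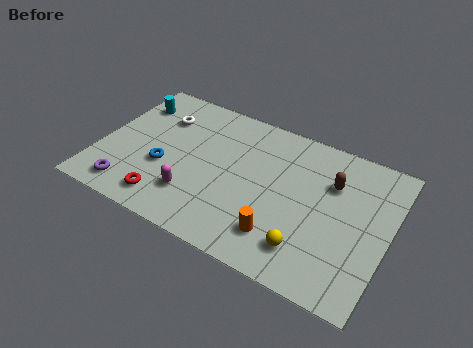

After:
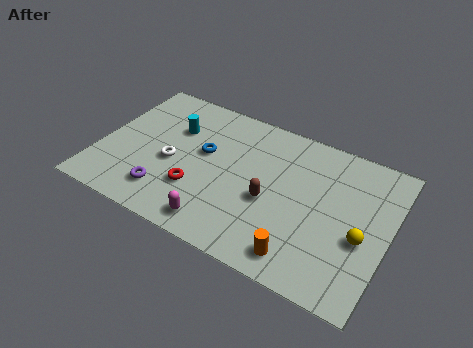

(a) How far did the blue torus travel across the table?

2.3

The blue torus moved from about (3.0, 3.1) to (4.6, 4.7), a distance of √(1.6² + 1.6²) ≈ 2.3.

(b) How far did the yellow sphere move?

2.7

From (9.7, 1.7) to (11.9, 3.3), the yellow sphere covered √(2.2² + 1.6²) ≈ 2.7 units.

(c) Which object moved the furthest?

the brown capsule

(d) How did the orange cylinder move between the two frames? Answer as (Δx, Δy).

(1.0, -0.6)

From the two frames, the orange cylinder sits at roughly (8.5, 1.8) before and (9.5, 1.2) after.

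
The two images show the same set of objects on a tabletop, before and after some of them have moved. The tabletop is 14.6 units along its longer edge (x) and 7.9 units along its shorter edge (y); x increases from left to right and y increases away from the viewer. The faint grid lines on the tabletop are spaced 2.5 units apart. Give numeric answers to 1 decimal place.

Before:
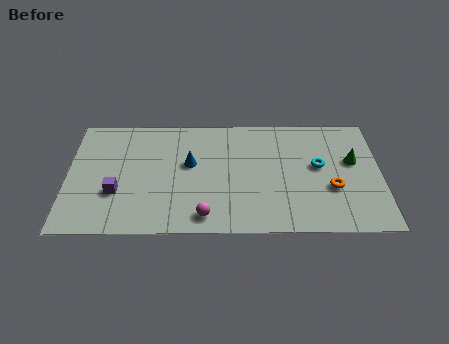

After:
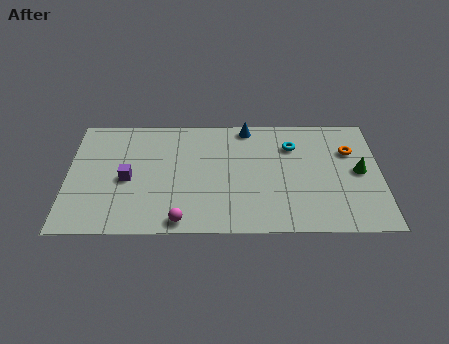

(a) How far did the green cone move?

0.8

The green cone was near (13.3, 4.7) before and (13.6, 4.0) after, so it travelled √(0.3² + 0.7²) ≈ 0.8 units.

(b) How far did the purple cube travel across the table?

1.0

The purple cube was near (2.3, 2.7) before and (2.8, 3.6) after, so it travelled √(0.5² + 0.9²) ≈ 1.0 units.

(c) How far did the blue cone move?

3.7

The blue cone was near (5.7, 4.6) before and (8.4, 7.1) after, so it travelled √(2.7² + 2.5²) ≈ 3.7 units.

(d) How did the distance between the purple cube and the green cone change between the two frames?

-0.4

The distance was about 11.2 in the first image and 10.8 in the second, so they moved 0.4 units closer together.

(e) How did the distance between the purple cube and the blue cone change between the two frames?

+2.7

They were about 3.9 units apart before and 6.6 after — 2.7 units further apart.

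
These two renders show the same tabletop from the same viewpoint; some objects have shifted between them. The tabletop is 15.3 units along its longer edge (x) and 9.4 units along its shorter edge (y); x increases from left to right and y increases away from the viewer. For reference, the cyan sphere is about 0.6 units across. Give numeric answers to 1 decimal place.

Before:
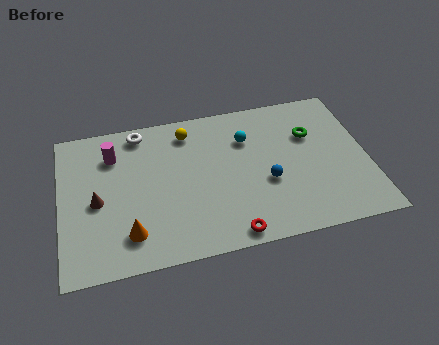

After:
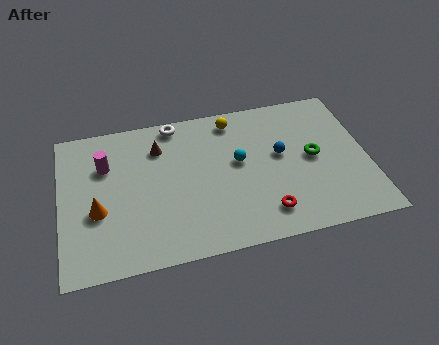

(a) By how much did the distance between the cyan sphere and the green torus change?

+0.5

Before: roughly 3.2 units apart; after: 3.7. That's 0.5 units further apart.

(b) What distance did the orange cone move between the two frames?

2.3

From (3.3, 2.0) to (1.8, 3.7), the orange cone covered √(1.5² + 1.7²) ≈ 2.3 units.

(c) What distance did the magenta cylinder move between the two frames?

0.7

The magenta cylinder was near (2.7, 7.1) before and (2.3, 6.5) after, so it travelled √(0.4² + 0.6²) ≈ 0.7 units.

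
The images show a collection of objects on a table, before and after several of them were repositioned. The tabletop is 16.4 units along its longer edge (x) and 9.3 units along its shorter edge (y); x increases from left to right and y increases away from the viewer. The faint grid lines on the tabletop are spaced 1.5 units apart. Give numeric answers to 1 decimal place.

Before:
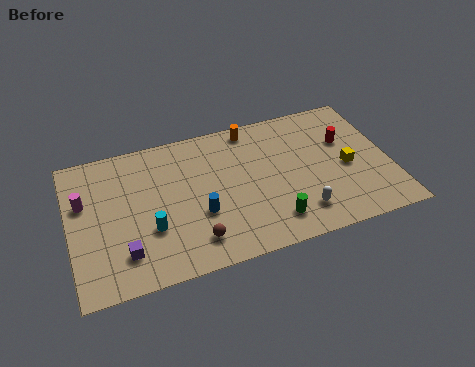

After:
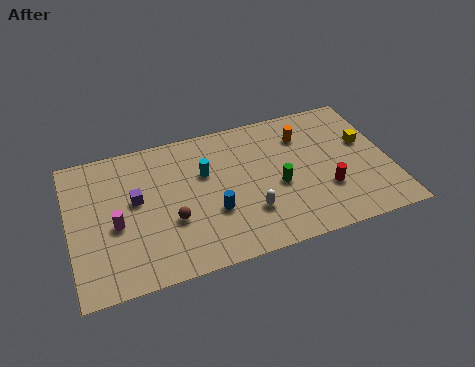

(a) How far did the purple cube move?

3.3

The purple cube was near (2.6, 2.1) before and (3.4, 5.3) after, so it travelled √(0.8² + 3.2²) ≈ 3.3 units.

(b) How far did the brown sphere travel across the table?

1.9

The brown sphere was near (6.1, 1.8) before and (5.1, 3.4) after, so it travelled √(1.0² + 1.6²) ≈ 1.9 units.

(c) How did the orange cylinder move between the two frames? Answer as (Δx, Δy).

(2.6, -1.3)

The orange cylinder started near (9.6, 8.3) and ended near (12.2, 7.0).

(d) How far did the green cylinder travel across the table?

2.3

From (10.1, 1.8) to (10.6, 4.0), the green cylinder covered √(0.5² + 2.2²) ≈ 2.3 units.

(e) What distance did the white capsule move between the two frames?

2.6

The white capsule moved from about (11.5, 1.9) to (9.0, 2.7), a distance of √(2.5² + 0.8²) ≈ 2.6.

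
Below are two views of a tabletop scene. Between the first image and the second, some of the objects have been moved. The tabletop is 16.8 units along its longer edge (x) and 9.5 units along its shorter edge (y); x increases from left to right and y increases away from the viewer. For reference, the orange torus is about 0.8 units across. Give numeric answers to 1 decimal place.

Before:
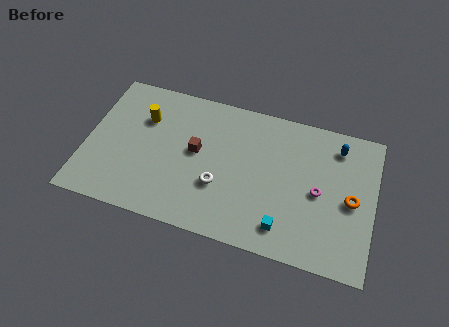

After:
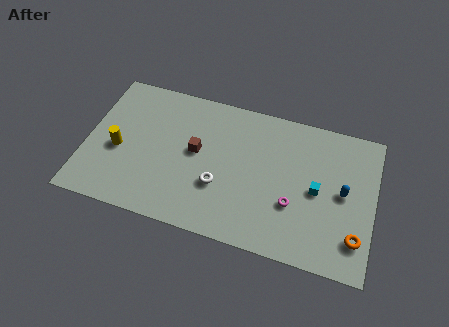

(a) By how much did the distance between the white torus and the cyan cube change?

+1.5

The distance was about 4.2 in the first image and 5.7 in the second, so they moved 1.5 units further apart.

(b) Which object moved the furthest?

the cyan cube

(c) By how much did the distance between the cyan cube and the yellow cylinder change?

+1.7

They were about 9.9 units apart before and 11.6 after — 1.7 units further apart.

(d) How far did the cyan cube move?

3.4

The cyan cube moved from about (11.8, 1.7) to (13.5, 4.6), a distance of √(1.7² + 2.9²) ≈ 3.4.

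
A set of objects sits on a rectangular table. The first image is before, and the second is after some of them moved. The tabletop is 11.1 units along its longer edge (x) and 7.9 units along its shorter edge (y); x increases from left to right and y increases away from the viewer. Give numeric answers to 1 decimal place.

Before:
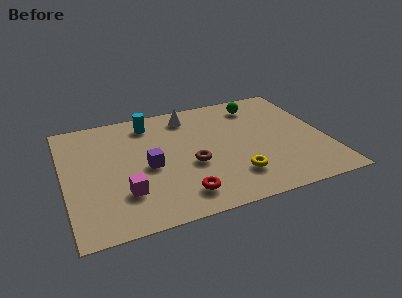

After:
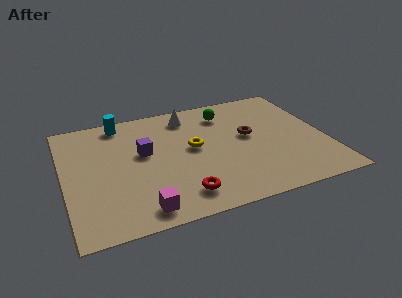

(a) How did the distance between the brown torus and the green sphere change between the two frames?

-2.5

The distance was about 4.6 in the first image and 2.1 in the second, so they moved 2.5 units closer together.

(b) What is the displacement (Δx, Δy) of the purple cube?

(-0.1, 1.0)

The purple cube started near (3.5, 3.6) and ended near (3.4, 4.6).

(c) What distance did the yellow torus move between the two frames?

2.8

From (7.0, 1.9) to (5.5, 4.3), the yellow torus covered √(1.5² + 2.4²) ≈ 2.8 units.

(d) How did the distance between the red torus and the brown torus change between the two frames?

+2.5

They were about 1.9 units apart before and 4.4 after — 2.5 units further apart.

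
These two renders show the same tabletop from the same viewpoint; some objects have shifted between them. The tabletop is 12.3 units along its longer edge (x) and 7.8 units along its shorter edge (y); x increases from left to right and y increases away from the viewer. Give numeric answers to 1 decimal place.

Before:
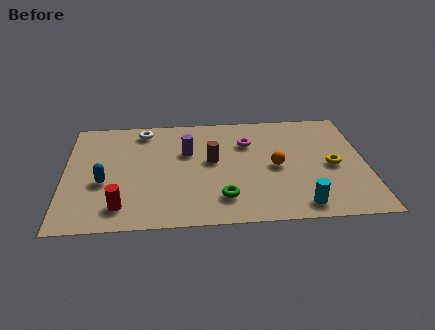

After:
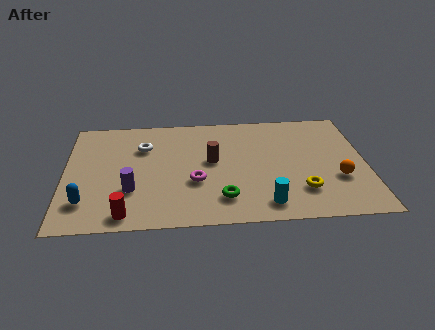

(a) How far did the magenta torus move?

3.4

The magenta torus was near (7.5, 5.5) before and (5.3, 2.9) after, so it travelled √(2.2² + 2.6²) ≈ 3.4 units.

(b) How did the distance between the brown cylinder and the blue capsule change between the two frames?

+1.1

Before: roughly 4.6 units apart; after: 5.7. That's 1.1 units further apart.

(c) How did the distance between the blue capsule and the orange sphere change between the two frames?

+3.2

The distance was about 7.0 in the first image and 10.2 in the second, so they moved 3.2 units further apart.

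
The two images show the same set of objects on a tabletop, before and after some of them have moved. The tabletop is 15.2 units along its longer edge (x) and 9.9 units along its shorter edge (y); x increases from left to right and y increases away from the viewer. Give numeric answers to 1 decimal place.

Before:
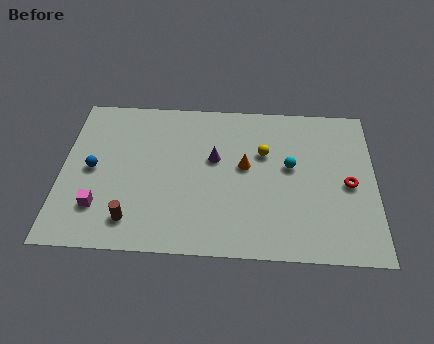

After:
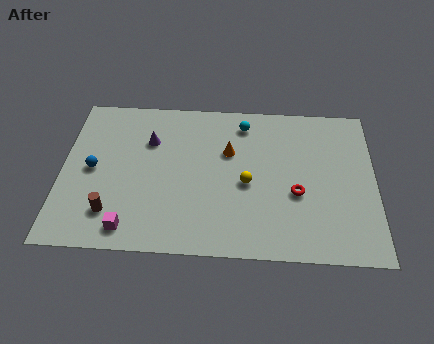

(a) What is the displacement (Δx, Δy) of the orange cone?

(-0.8, 0.9)

The orange cone started near (8.9, 5.5) and ended near (8.1, 6.4).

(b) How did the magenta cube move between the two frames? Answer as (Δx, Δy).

(1.5, -1.2)

From the two frames, the magenta cube sits at roughly (1.9, 2.5) before and (3.4, 1.3) after.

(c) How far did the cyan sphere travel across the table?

3.5

From (11.1, 5.6) to (8.8, 8.3), the cyan sphere covered √(2.3² + 2.7²) ≈ 3.5 units.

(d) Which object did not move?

the blue sphere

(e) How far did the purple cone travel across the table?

3.4

The purple cone moved from about (7.4, 5.9) to (4.2, 6.9), a distance of √(3.2² + 1.0²) ≈ 3.4.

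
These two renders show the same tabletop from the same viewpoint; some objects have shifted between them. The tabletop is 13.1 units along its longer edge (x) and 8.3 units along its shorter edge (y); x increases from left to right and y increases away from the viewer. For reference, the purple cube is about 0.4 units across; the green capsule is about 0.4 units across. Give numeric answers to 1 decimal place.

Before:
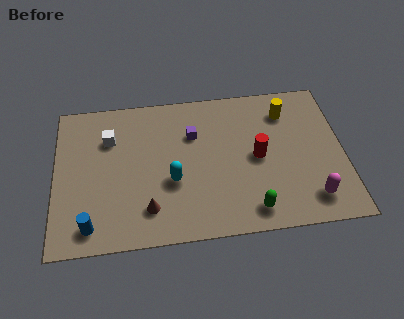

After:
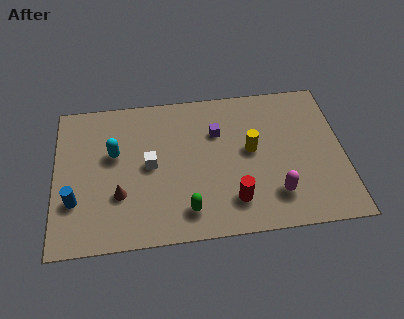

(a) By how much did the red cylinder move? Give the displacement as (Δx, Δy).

(-1.2, -2.3)

The red cylinder was at about (9.2, 4.1) and moved to about (8.0, 1.8).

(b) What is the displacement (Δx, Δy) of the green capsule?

(-2.9, 0.3)

The green capsule started near (8.8, 1.2) and ended near (5.9, 1.5).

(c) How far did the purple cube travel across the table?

1.1

From (6.3, 5.7) to (7.4, 5.7), the purple cube covered √(1.1² + 0.0²) ≈ 1.1 units.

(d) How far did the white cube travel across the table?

2.5

The white cube moved from about (2.5, 5.9) to (4.3, 4.2), a distance of √(1.8² + 1.7²) ≈ 2.5.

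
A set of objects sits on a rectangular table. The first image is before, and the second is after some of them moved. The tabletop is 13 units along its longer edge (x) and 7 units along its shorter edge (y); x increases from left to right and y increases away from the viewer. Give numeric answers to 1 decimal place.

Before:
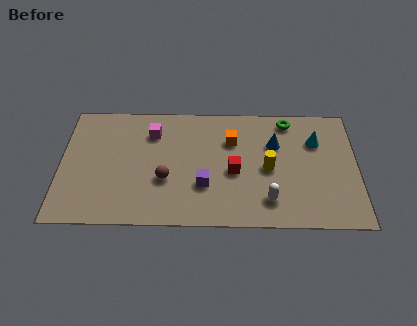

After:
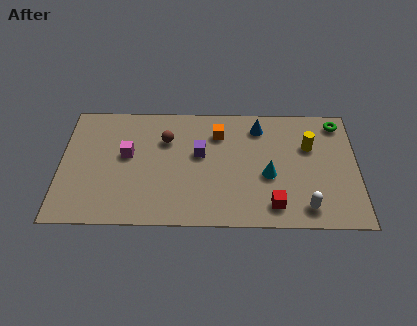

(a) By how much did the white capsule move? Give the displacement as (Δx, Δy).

(1.6, -0.4)

The white capsule was at about (9.1, 1.5) and moved to about (10.7, 1.1).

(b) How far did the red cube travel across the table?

2.5

The red cube moved from about (7.6, 3.1) to (9.3, 1.2), a distance of √(1.7² + 1.9²) ≈ 2.5.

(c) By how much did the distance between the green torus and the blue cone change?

+2.0

They were about 1.5 units apart before and 3.5 after — 2.0 units further apart.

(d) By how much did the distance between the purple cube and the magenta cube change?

-0.6

Before: roughly 3.8 units apart; after: 3.2. That's 0.6 units closer together.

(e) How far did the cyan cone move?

2.9

The cyan cone moved from about (11.2, 4.9) to (9.1, 2.9), a distance of √(2.1² + 2.0²) ≈ 2.9.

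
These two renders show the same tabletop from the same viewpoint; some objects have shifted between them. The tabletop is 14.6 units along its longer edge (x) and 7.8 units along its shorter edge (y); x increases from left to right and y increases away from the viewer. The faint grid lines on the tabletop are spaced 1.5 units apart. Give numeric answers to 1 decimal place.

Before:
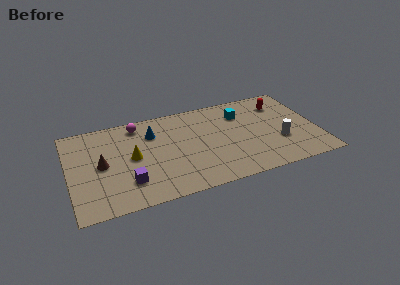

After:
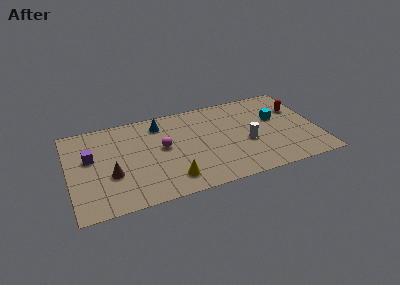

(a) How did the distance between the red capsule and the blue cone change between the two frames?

+0.5

They were about 7.7 units apart before and 8.2 after — 0.5 units further apart.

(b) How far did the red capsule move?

1.1

The red capsule moved from about (12.7, 6.0) to (13.6, 5.3), a distance of √(0.9² + 0.7²) ≈ 1.1.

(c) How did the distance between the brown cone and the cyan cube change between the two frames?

+1.5

Before: roughly 8.6 units apart; after: 10.1. That's 1.5 units further apart.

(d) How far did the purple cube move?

3.4

The purple cube moved from about (3.3, 2.0) to (1.3, 4.7), a distance of √(2.0² + 2.7²) ≈ 3.4.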